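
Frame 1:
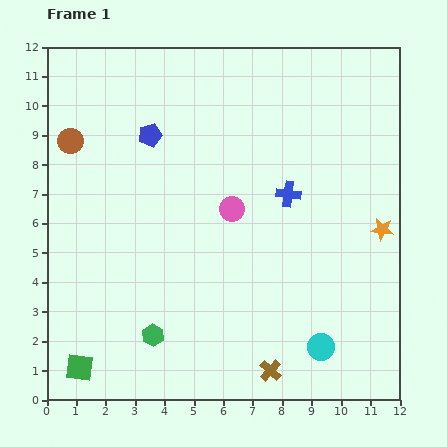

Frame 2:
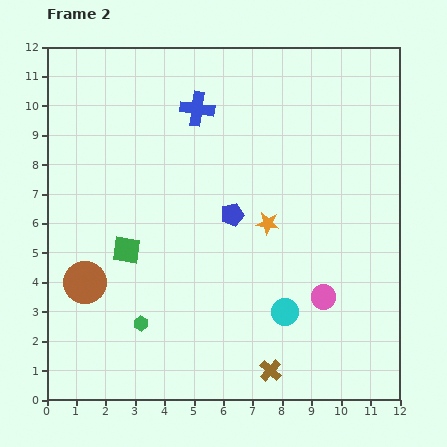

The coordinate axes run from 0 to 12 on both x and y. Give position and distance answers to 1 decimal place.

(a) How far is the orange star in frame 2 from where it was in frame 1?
3.9

The orange star moved from (11.4, 5.8) to (7.5, 6.0), a distance of √(3.9² + 0.2²) ≈ 3.9.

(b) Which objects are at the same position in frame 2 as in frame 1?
the brown cross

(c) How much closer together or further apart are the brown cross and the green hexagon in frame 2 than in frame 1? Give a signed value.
+0.5

Distance in frame 1: 4.2. Distance in frame 2: 4.7.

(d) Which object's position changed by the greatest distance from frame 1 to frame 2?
the brown circle

(moved 4.8; next 4.3)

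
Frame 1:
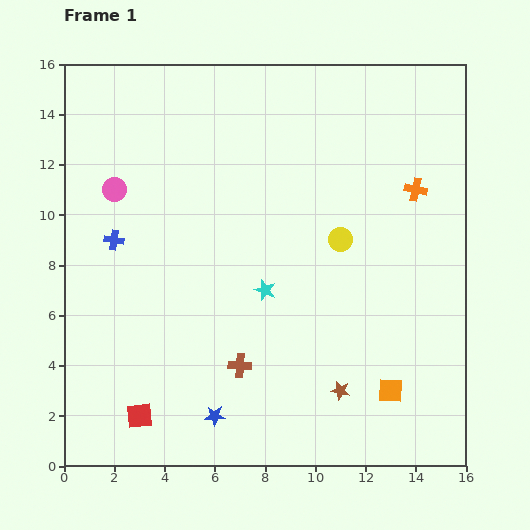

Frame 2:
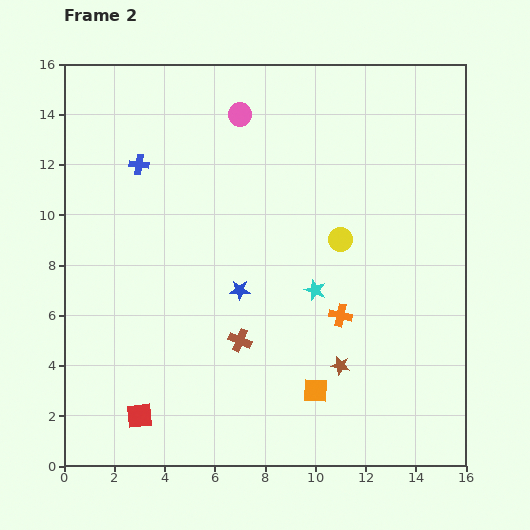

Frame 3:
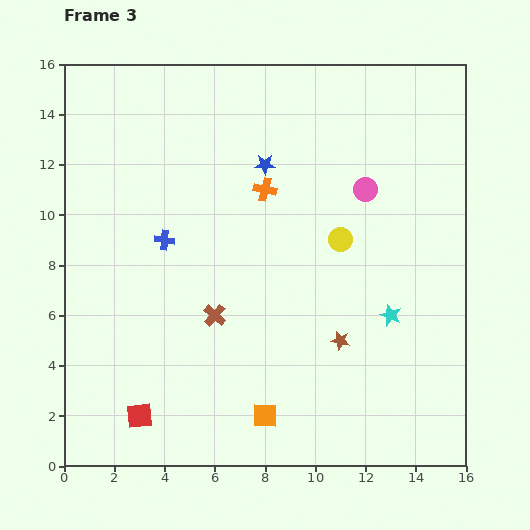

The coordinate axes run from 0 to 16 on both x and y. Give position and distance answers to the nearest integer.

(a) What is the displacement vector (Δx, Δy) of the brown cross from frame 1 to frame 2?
(0, 1)

The brown cross was at (7, 4) in frame 1 and (7, 5) in frame 2.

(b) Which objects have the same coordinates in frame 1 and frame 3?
the yellow circle, the red square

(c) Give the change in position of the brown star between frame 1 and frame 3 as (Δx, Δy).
(0, 2)

The brown star was at (11, 3) in frame 1 and (11, 5) in frame 3.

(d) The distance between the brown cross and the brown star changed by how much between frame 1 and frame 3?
+1

Distance in frame 1: 4. Distance in frame 3: 5.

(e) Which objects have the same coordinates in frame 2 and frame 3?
the yellow circle, the red square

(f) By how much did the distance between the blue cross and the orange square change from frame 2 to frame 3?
-3

Distance in frame 2: 11. Distance in frame 3: 8.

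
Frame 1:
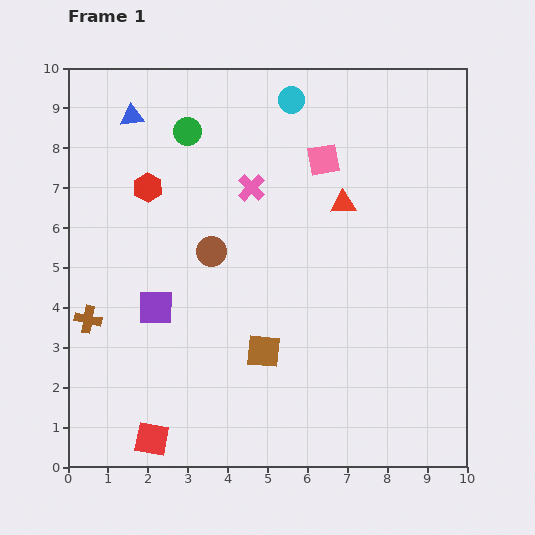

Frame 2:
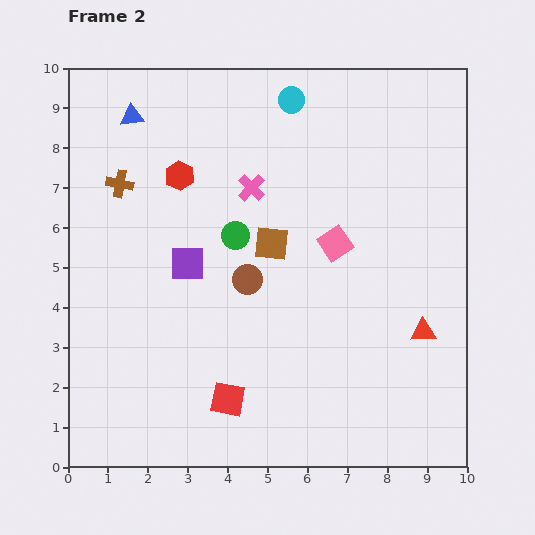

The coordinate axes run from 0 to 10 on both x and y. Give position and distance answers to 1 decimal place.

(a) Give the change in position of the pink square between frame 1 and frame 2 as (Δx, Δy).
(0.3, -2.1)

The pink square was at (6.4, 7.7) in frame 1 and (6.7, 5.6) in frame 2.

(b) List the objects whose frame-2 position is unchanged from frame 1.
the pink cross, the cyan circle, the blue triangle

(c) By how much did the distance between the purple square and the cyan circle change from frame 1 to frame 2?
-1.3

Distance in frame 1: 6.2. Distance in frame 2: 4.9.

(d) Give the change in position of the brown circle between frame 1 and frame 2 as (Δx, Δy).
(0.9, -0.7)

The brown circle was at (3.6, 5.4) in frame 1 and (4.5, 4.7) in frame 2.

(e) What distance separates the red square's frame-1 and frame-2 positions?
2.1

The red square moved from (2.1, 0.7) to (4.0, 1.7), a distance of √(1.9² + 1.0²) ≈ 2.1.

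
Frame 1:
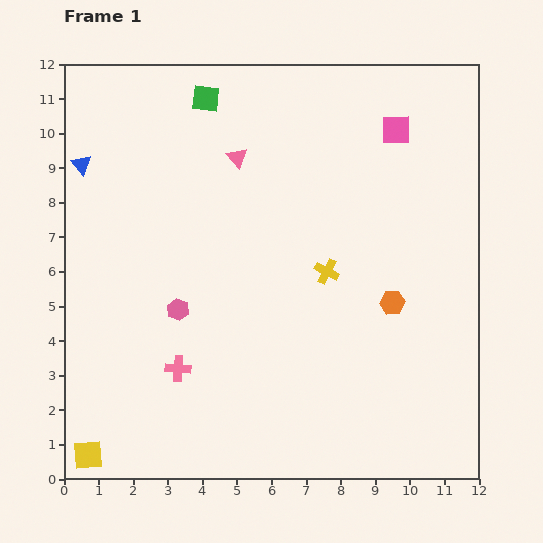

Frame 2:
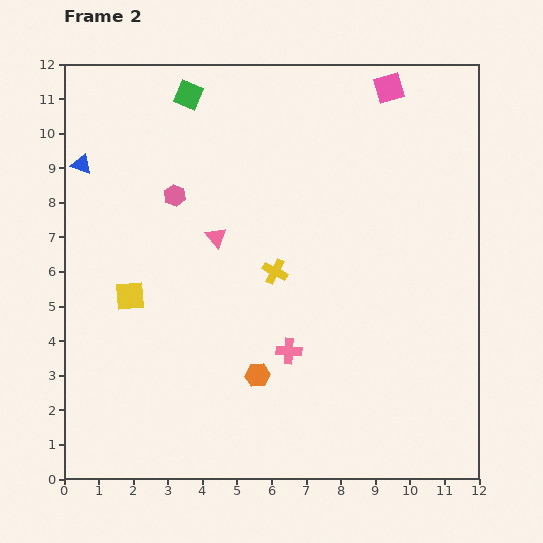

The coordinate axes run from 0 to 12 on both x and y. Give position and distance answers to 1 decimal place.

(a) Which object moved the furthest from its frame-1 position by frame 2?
the yellow square

(moved 4.8; next 4.4)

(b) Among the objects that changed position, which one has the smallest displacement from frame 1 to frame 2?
the green square

(moved 0.5)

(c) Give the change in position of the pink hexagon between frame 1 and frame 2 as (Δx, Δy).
(-0.1, 3.3)

The pink hexagon was at (3.3, 4.9) in frame 1 and (3.2, 8.2) in frame 2.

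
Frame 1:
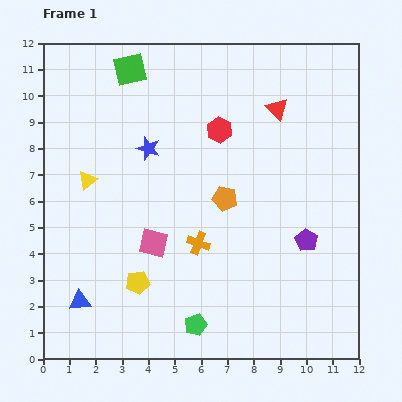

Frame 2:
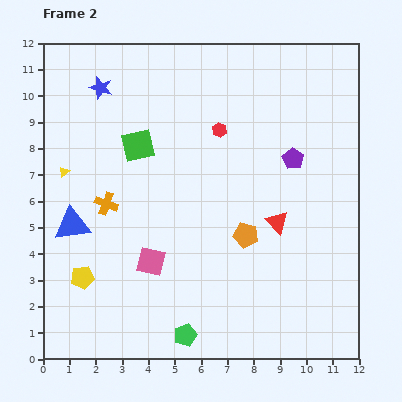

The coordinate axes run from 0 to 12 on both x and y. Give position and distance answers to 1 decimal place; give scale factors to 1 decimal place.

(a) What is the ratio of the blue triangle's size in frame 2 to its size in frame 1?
1.6×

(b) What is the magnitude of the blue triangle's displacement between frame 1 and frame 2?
2.9

The blue triangle moved from (1.4, 2.2) to (1.1, 5.1), a distance of √(0.3² + 2.9²) ≈ 2.9.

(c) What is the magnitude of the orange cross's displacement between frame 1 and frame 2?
3.8

The orange cross moved from (5.9, 4.4) to (2.4, 5.9), a distance of √(3.5² + 1.5²) ≈ 3.8.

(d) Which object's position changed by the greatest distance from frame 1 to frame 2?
the red triangle

(moved 4.3; next 3.8)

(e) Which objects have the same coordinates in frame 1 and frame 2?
the red hexagon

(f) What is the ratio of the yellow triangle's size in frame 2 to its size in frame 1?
0.6×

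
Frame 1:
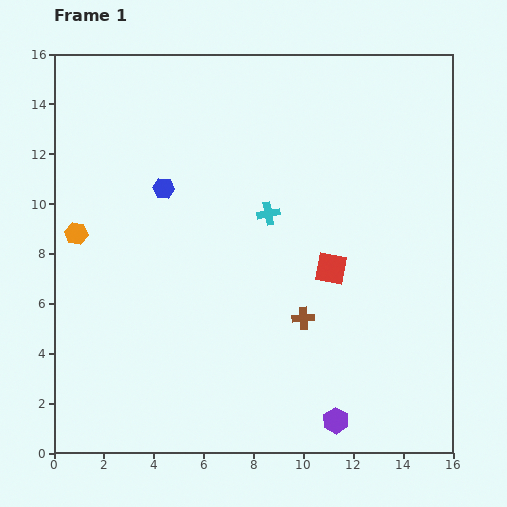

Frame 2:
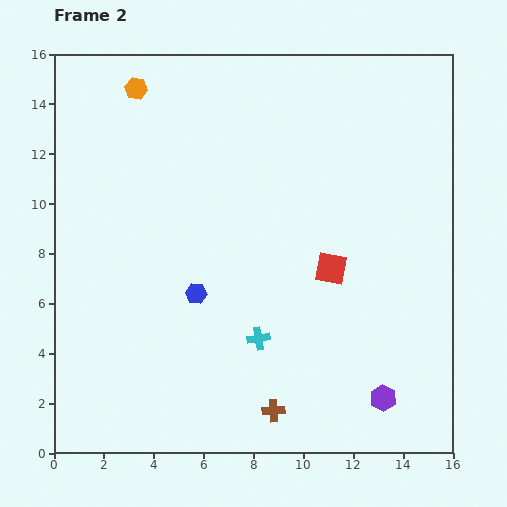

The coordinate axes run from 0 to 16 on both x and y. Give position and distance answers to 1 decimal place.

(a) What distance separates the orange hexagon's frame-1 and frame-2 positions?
6.3

The orange hexagon moved from (0.9, 8.8) to (3.3, 14.6), a distance of √(2.4² + 5.8²) ≈ 6.3.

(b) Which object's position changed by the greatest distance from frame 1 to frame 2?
the orange hexagon

(moved 6.3; next 5.0)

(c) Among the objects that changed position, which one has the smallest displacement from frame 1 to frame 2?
the purple hexagon

(moved 2.1)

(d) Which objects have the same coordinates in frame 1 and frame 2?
the red square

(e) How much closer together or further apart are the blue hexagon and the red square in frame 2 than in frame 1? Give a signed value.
-1.9

Distance in frame 1: 7.4. Distance in frame 2: 5.5.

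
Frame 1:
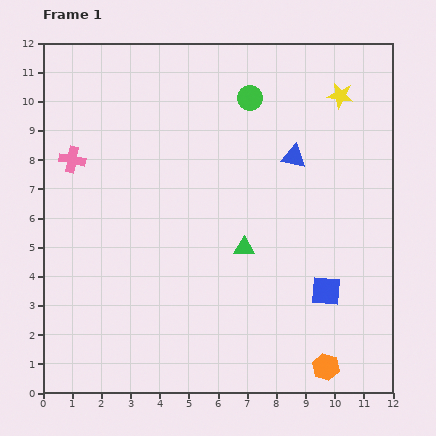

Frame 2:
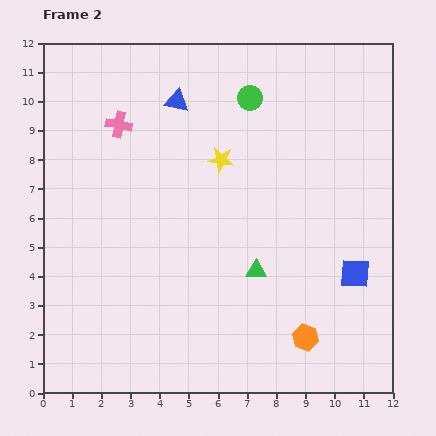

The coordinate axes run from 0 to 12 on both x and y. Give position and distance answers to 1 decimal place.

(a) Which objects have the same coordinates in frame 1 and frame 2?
the green circle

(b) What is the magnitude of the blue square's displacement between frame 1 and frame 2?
1.2

The blue square moved from (9.7, 3.5) to (10.7, 4.1), a distance of √(1.0² + 0.6²) ≈ 1.2.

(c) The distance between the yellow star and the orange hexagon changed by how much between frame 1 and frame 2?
-2.5

Distance in frame 1: 9.3. Distance in frame 2: 6.8.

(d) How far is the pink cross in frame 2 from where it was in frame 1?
2.0

The pink cross moved from (1.0, 8.0) to (2.6, 9.2), a distance of √(1.6² + 1.2²) ≈ 2.0.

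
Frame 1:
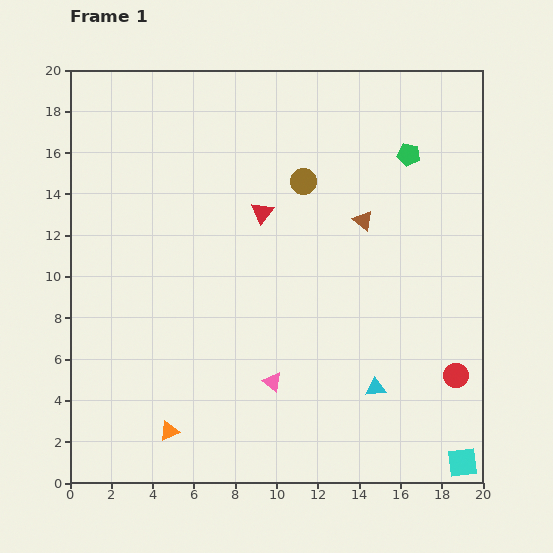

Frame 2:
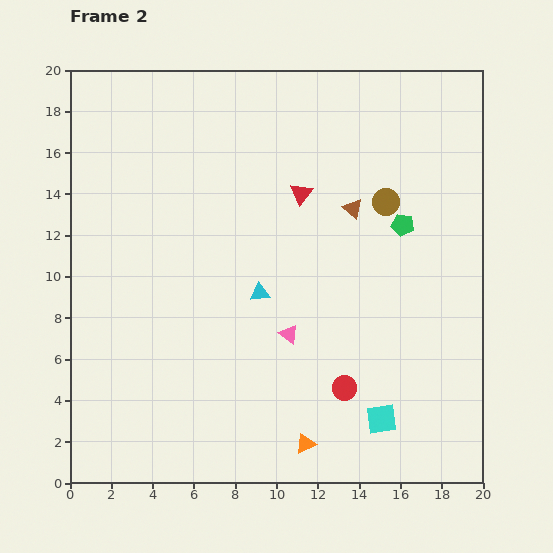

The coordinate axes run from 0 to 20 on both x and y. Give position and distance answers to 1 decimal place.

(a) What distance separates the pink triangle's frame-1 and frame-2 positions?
2.4

The pink triangle moved from (9.8, 4.9) to (10.6, 7.2), a distance of √(0.8² + 2.3²) ≈ 2.4.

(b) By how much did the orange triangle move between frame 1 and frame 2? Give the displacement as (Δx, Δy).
(6.6, -0.6)

The orange triangle was at (4.8, 2.5) in frame 1 and (11.4, 1.9) in frame 2.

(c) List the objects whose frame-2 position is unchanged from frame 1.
none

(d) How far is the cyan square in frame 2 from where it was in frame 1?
4.4

The cyan square moved from (19.0, 1.0) to (15.1, 3.1), a distance of √(3.9² + 2.1²) ≈ 4.4.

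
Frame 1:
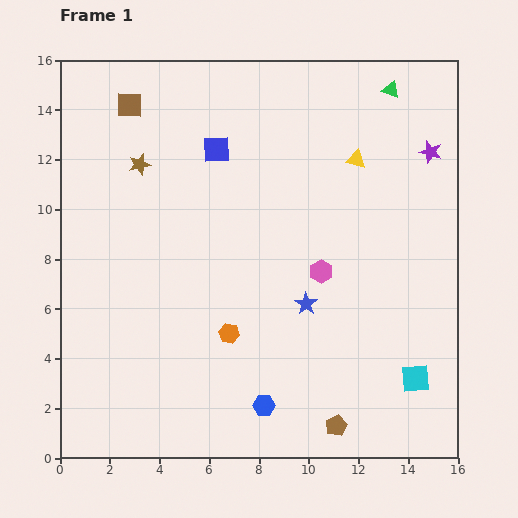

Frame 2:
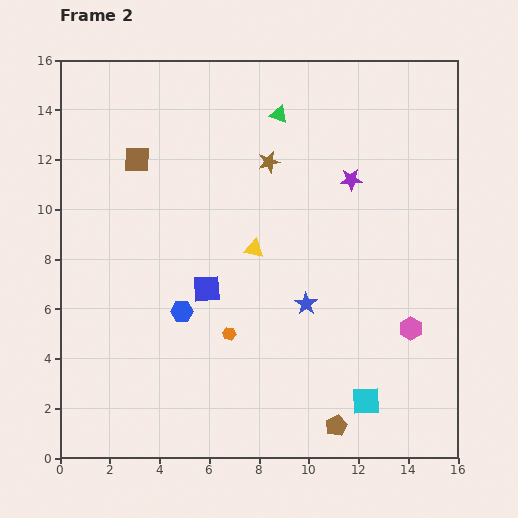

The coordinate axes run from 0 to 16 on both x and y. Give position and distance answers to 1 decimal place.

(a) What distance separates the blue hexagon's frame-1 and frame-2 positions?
5.0

The blue hexagon moved from (8.2, 2.1) to (4.9, 5.9), a distance of √(3.3² + 3.8²) ≈ 5.0.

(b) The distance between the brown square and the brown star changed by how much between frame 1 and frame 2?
+2.9

Distance in frame 1: 2.4. Distance in frame 2: 5.3.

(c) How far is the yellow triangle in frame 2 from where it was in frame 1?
5.5

The yellow triangle moved from (11.9, 12.0) to (7.8, 8.4), a distance of √(4.1² + 3.6²) ≈ 5.5.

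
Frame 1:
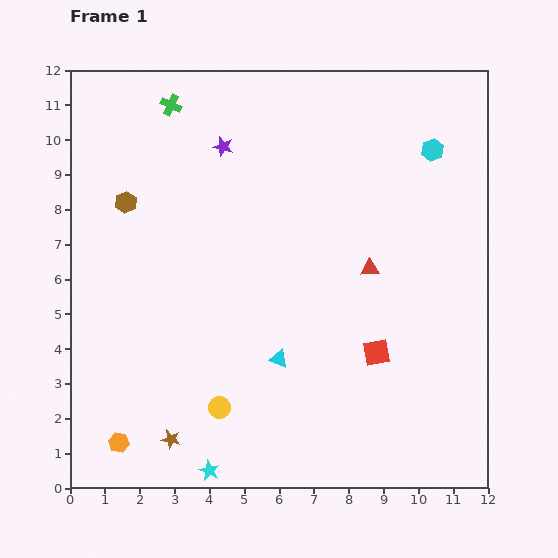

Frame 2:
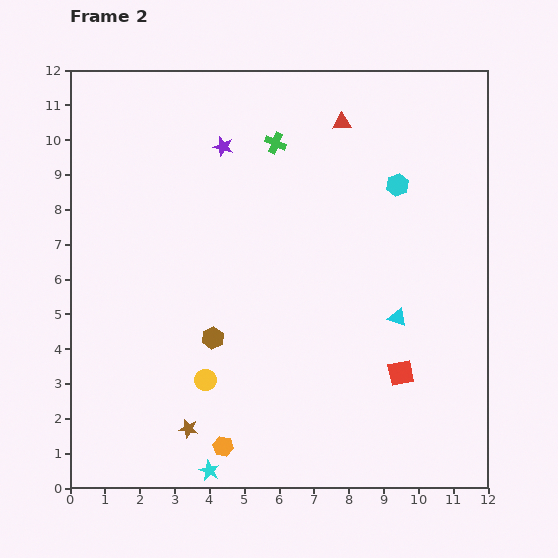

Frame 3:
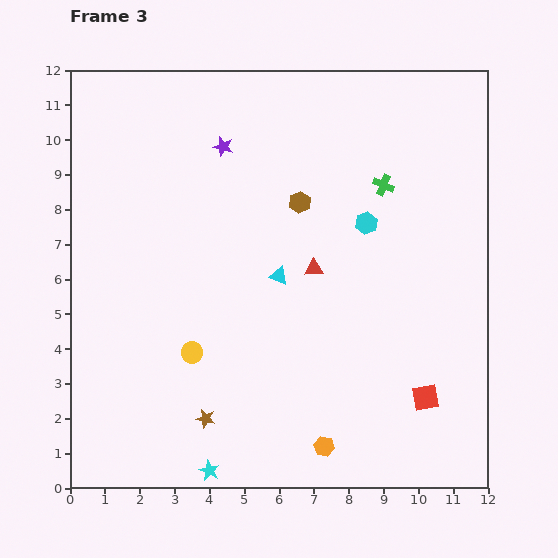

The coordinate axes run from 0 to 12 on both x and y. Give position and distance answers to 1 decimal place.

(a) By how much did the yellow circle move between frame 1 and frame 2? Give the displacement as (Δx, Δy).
(-0.4, 0.8)

The yellow circle was at (4.3, 2.3) in frame 1 and (3.9, 3.1) in frame 2.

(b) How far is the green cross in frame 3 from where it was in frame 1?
6.5

The green cross moved from (2.9, 11.0) to (9.0, 8.7), a distance of √(6.1² + 2.3²) ≈ 6.5.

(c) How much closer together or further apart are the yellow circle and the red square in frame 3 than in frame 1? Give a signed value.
+2.0

Distance in frame 1: 4.8. Distance in frame 3: 6.8.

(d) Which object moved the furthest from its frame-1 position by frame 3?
the green cross

(moved 6.5; next 5.9)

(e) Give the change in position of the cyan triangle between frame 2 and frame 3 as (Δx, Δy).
(-3.4, 1.2)

The cyan triangle was at (9.4, 4.9) in frame 2 and (6.0, 6.1) in frame 3.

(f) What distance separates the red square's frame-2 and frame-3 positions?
1.0

The red square moved from (9.5, 3.3) to (10.2, 2.6), a distance of √(0.7² + 0.7²) ≈ 1.0.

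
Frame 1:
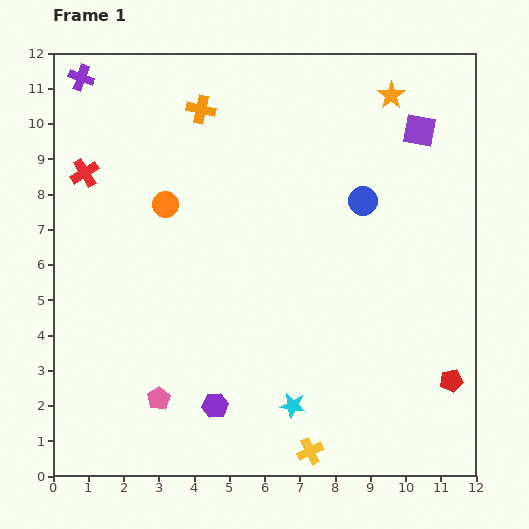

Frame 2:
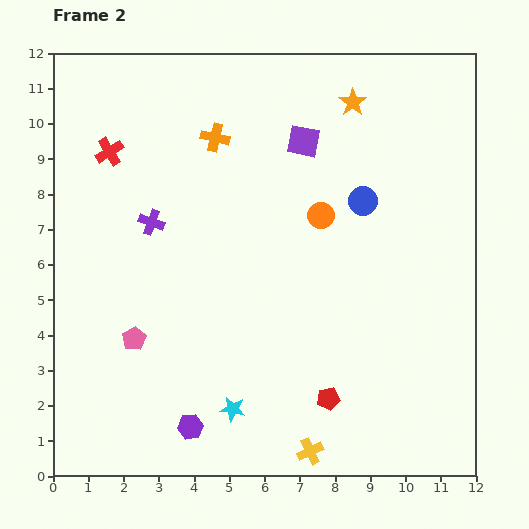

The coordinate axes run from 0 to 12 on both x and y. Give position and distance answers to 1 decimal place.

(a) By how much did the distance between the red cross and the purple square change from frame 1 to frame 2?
-4.1

Distance in frame 1: 9.6. Distance in frame 2: 5.5.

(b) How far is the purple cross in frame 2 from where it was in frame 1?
4.6

The purple cross moved from (0.8, 11.3) to (2.8, 7.2), a distance of √(2.0² + 4.1²) ≈ 4.6.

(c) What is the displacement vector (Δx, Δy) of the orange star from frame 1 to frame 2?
(-1.1, -0.2)

The orange star was at (9.6, 10.8) in frame 1 and (8.5, 10.6) in frame 2.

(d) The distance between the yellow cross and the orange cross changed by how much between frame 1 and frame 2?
-0.9

Distance in frame 1: 10.2. Distance in frame 2: 9.3.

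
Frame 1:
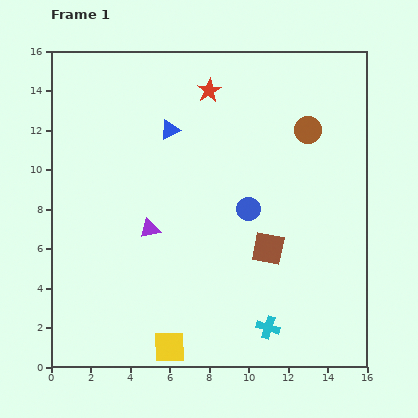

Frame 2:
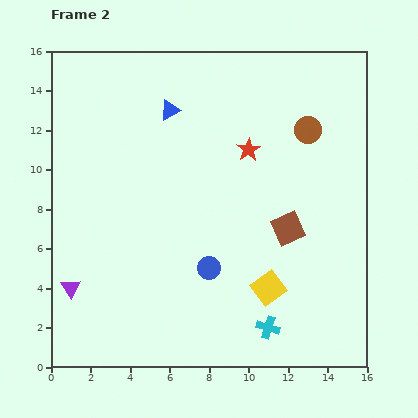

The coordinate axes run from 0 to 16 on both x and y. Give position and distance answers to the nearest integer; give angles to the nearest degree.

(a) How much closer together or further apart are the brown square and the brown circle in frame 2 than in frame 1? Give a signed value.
-1

Distance in frame 1: 6. Distance in frame 2: 5.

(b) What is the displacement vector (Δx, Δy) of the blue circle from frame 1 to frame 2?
(-2, -3)

The blue circle was at (10, 8) in frame 1 and (8, 5) in frame 2.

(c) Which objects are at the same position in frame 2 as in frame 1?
the cyan cross, the brown circle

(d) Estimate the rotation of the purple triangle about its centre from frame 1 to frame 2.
48° counter-clockwise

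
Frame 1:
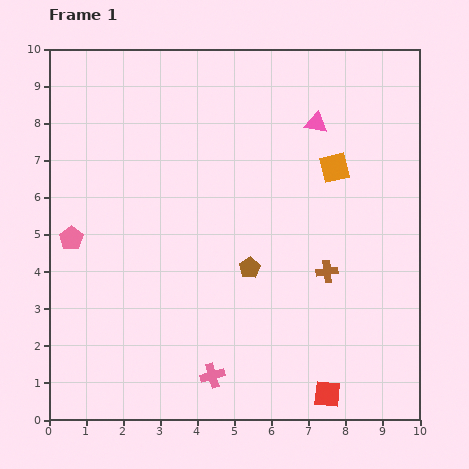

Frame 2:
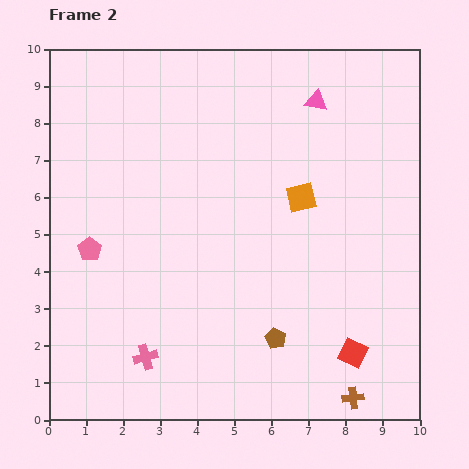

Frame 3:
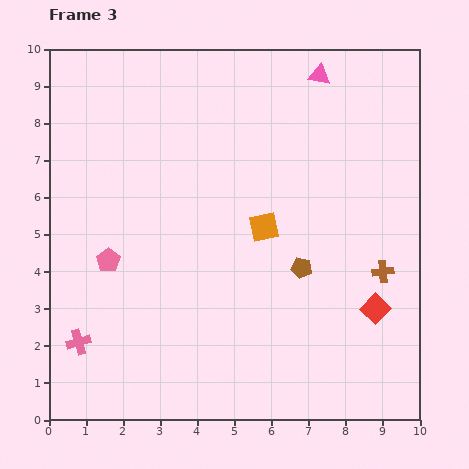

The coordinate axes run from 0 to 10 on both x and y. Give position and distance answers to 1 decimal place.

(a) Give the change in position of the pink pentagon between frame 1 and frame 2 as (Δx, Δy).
(0.5, -0.3)

The pink pentagon was at (0.6, 4.9) in frame 1 and (1.1, 4.6) in frame 2.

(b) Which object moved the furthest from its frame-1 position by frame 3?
the pink cross

(moved 3.7; next 2.6)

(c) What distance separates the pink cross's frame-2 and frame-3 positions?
1.8

The pink cross moved from (2.6, 1.7) to (0.8, 2.1), a distance of √(1.8² + 0.4²) ≈ 1.8.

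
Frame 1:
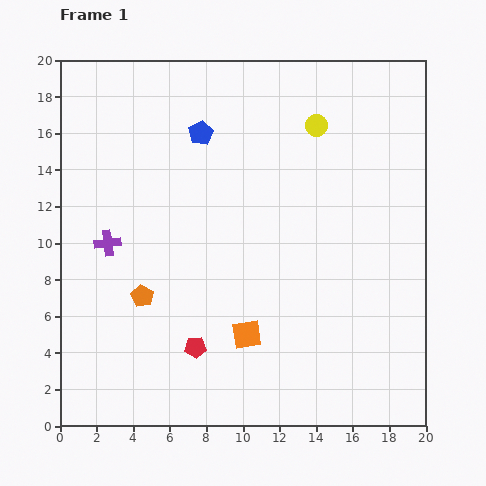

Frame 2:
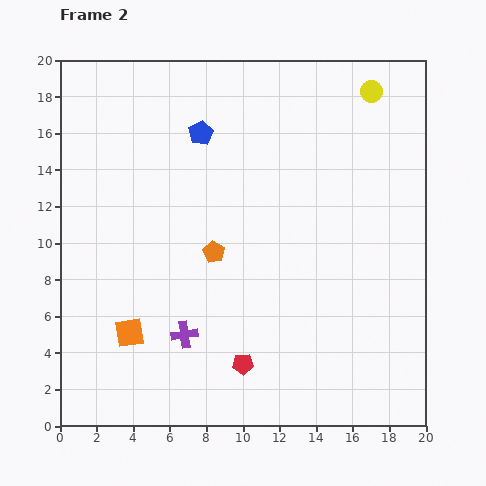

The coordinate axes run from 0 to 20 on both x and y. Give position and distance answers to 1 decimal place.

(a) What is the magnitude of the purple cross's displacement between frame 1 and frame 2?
6.5

The purple cross moved from (2.6, 10.0) to (6.8, 5.0), a distance of √(4.2² + 5.0²) ≈ 6.5.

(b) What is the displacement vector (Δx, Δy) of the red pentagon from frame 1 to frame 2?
(2.6, -0.9)

The red pentagon was at (7.4, 4.3) in frame 1 and (10.0, 3.4) in frame 2.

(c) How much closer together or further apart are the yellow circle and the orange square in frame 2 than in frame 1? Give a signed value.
+6.7

Distance in frame 1: 12.0. Distance in frame 2: 18.7.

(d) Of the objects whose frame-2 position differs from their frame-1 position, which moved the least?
the red pentagon

(moved 2.8)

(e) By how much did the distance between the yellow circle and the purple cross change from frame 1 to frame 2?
+3.7

Distance in frame 1: 13.1. Distance in frame 2: 16.8.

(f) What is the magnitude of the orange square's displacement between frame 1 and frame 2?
6.4

The orange square moved from (10.2, 5.0) to (3.8, 5.1), a distance of √(6.4² + 0.1²) ≈ 6.4.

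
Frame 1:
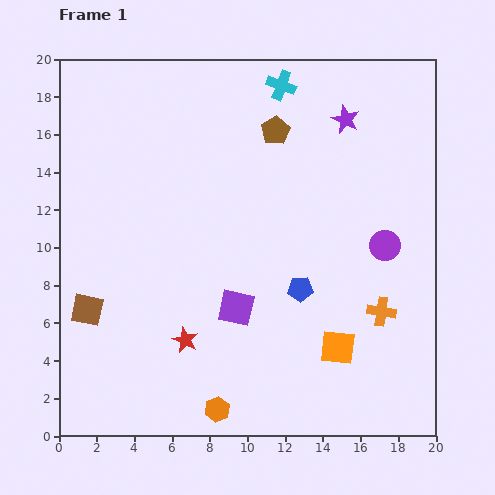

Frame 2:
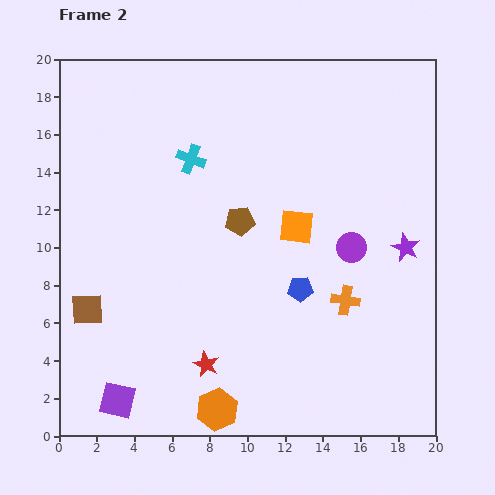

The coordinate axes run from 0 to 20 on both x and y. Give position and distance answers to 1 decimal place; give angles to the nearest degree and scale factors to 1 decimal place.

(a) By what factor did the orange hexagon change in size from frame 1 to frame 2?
1.6×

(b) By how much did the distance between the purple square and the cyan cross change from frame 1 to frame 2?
+1.4

Distance in frame 1: 12.0. Distance in frame 2: 13.4.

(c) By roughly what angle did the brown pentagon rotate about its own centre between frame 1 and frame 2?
25° clockwise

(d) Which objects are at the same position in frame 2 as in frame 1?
the brown square, the orange hexagon, the blue pentagon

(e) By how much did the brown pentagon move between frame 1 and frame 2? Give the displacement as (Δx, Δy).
(-1.9, -4.8)

The brown pentagon was at (11.5, 16.2) in frame 1 and (9.6, 11.4) in frame 2.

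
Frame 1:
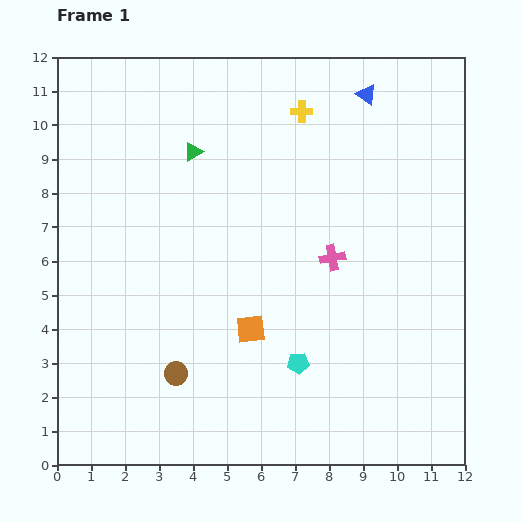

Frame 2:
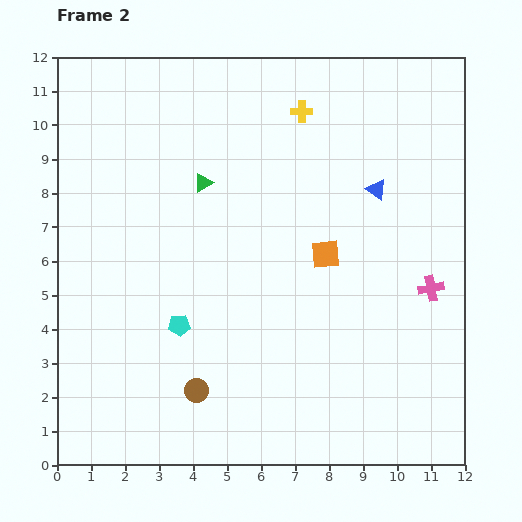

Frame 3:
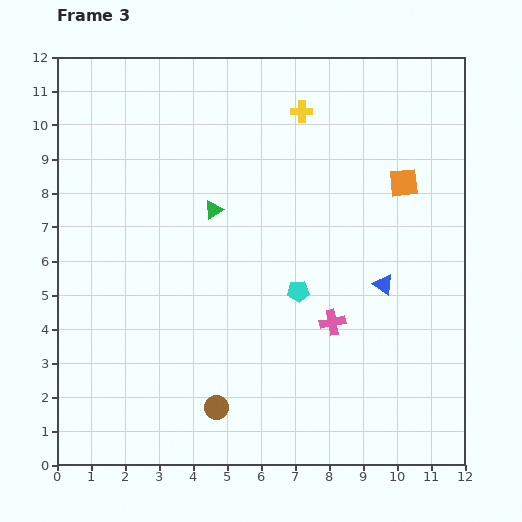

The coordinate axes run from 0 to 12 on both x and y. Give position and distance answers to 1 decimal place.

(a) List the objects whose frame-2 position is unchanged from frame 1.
the yellow cross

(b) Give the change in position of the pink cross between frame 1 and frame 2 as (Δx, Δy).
(2.9, -0.9)

The pink cross was at (8.1, 6.1) in frame 1 and (11.0, 5.2) in frame 2.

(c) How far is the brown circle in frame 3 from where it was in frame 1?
1.6

The brown circle moved from (3.5, 2.7) to (4.7, 1.7), a distance of √(1.2² + 1.0²) ≈ 1.6.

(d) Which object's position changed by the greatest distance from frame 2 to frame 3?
the cyan pentagon

(moved 3.6; next 3.1)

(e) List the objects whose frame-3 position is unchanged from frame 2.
the yellow cross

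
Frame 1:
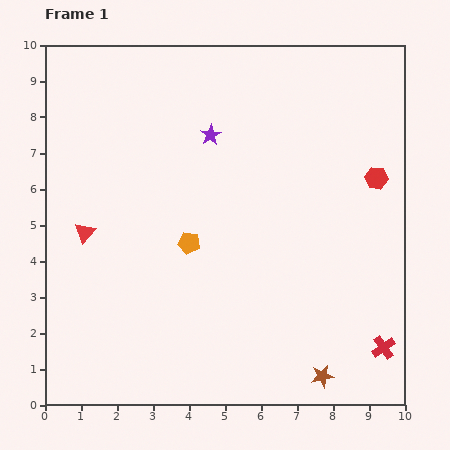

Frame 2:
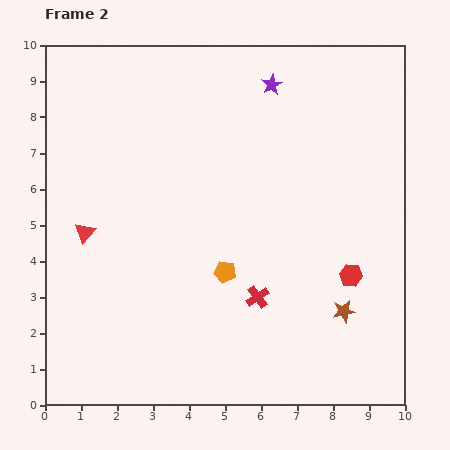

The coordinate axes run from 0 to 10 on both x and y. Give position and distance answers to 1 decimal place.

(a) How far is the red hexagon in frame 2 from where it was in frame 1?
2.8

The red hexagon moved from (9.2, 6.3) to (8.5, 3.6), a distance of √(0.7² + 2.7²) ≈ 2.8.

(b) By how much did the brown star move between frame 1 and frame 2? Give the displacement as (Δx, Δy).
(0.6, 1.8)

The brown star was at (7.7, 0.8) in frame 1 and (8.3, 2.6) in frame 2.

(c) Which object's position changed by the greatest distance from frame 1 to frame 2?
the red cross

(moved 3.8; next 2.8)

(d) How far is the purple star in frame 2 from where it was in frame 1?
2.2

The purple star moved from (4.6, 7.5) to (6.3, 8.9), a distance of √(1.7² + 1.4²) ≈ 2.2.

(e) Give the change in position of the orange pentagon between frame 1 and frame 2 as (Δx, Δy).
(1.0, -0.8)

The orange pentagon was at (4.0, 4.5) in frame 1 and (5.0, 3.7) in frame 2.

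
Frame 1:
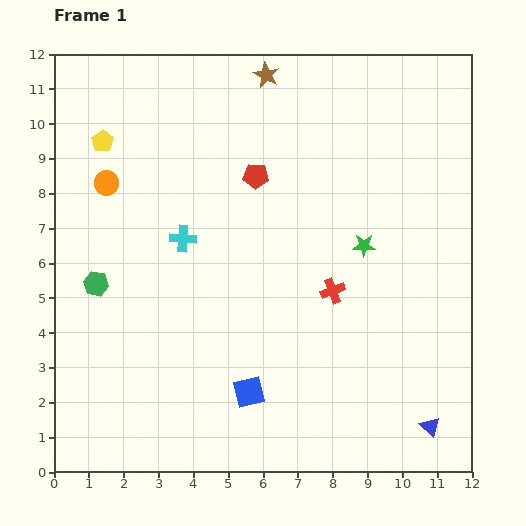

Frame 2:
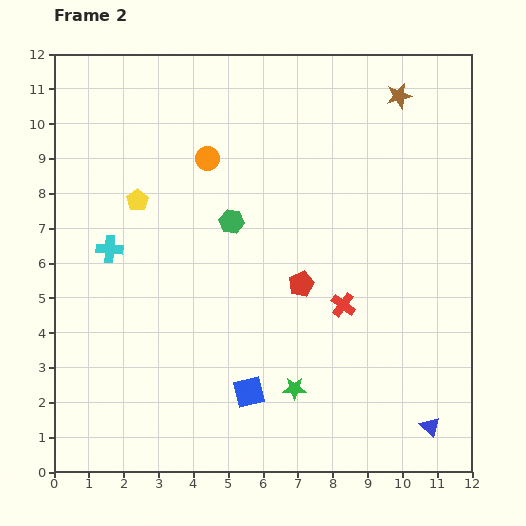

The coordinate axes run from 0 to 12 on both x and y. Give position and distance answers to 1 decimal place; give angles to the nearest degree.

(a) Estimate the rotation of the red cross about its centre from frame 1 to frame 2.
34° counter-clockwise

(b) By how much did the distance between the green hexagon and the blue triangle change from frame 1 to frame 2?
-2.2

Distance in frame 1: 10.4. Distance in frame 2: 8.2.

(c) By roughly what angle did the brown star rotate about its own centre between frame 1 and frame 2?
31° clockwise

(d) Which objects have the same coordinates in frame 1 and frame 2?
the blue triangle, the blue square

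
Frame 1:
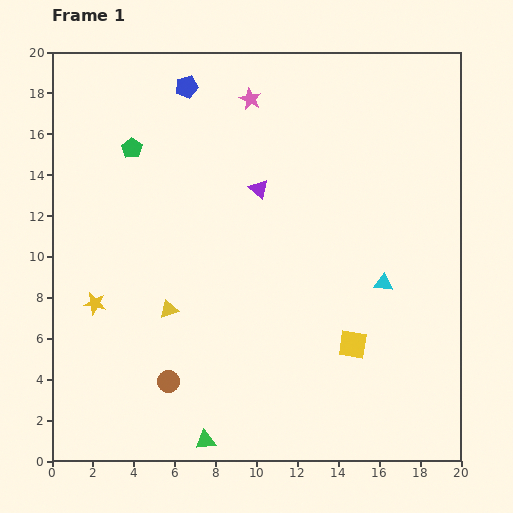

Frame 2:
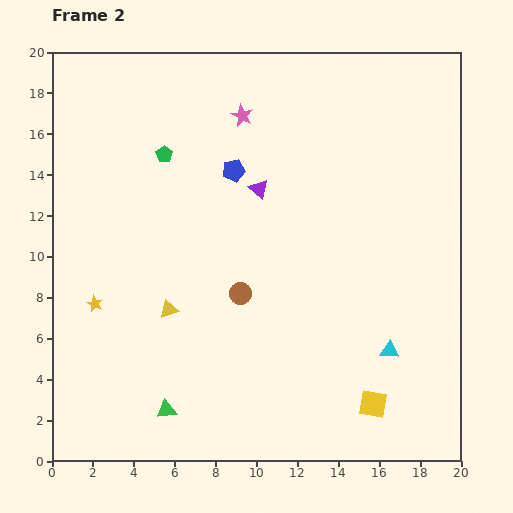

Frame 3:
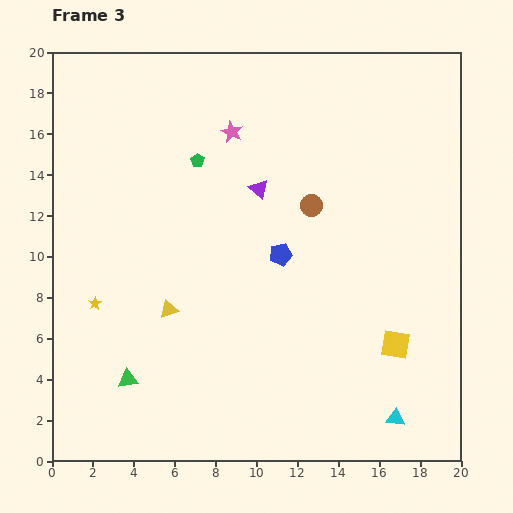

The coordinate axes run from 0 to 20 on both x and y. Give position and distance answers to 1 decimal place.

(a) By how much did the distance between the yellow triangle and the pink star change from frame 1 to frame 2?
-0.8

Distance in frame 1: 11.0. Distance in frame 2: 10.2.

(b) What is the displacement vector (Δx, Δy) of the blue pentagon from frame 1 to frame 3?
(4.6, -8.2)

The blue pentagon was at (6.6, 18.3) in frame 1 and (11.2, 10.1) in frame 3.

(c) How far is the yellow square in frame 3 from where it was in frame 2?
3.1

The yellow square moved from (15.7, 2.8) to (16.8, 5.7), a distance of √(1.1² + 2.9²) ≈ 3.1.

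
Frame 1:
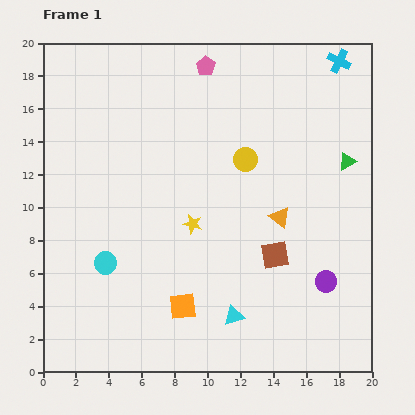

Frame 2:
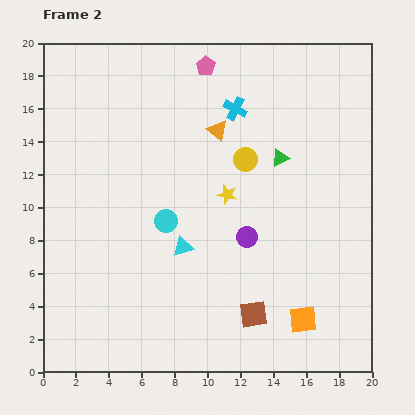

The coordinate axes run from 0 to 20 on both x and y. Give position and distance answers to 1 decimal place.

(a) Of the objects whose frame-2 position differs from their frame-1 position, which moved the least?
the yellow star

(moved 2.8)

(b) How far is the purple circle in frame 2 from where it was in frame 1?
5.5

The purple circle moved from (17.2, 5.5) to (12.4, 8.2), a distance of √(4.8² + 2.7²) ≈ 5.5.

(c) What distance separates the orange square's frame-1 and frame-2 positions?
7.3

The orange square moved from (8.5, 4.0) to (15.8, 3.2), a distance of √(7.3² + 0.8²) ≈ 7.3.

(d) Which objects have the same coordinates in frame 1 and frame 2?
the yellow circle, the pink pentagon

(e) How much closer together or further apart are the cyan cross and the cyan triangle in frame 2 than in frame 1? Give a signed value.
-7.8

Distance in frame 1: 16.8. Distance in frame 2: 9.0.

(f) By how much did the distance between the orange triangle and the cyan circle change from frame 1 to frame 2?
-4.7

Distance in frame 1: 11.0. Distance in frame 2: 6.3.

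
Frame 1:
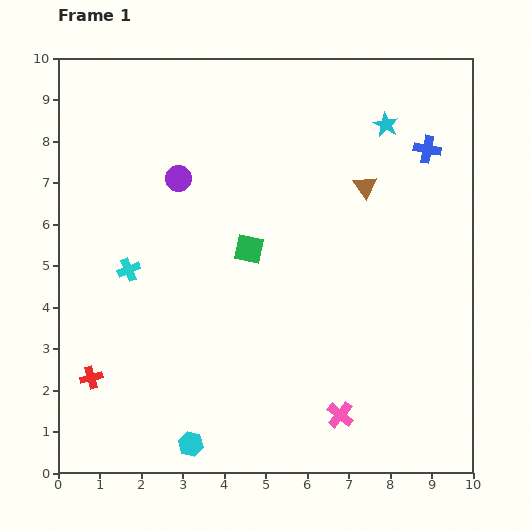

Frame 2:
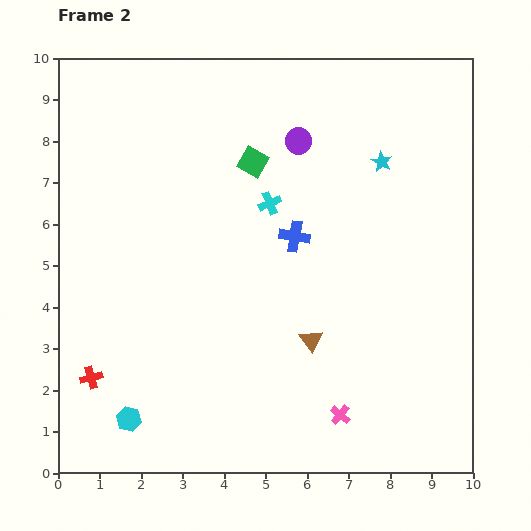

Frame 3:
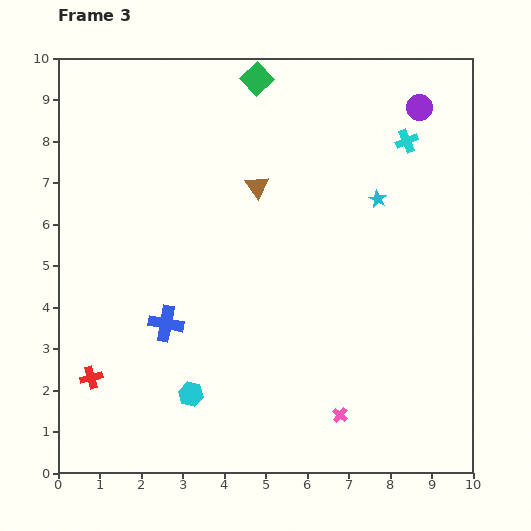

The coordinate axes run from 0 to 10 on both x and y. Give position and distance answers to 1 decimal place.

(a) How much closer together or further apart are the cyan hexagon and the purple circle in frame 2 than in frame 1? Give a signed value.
+1.5

Distance in frame 1: 6.4. Distance in frame 2: 7.9.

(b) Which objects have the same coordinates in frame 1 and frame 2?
the pink cross, the red cross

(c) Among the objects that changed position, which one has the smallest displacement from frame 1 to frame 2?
the cyan star

(moved 0.9)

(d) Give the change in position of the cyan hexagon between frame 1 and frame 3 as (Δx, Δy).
(0.0, 1.2)

The cyan hexagon was at (3.2, 0.7) in frame 1 and (3.2, 1.9) in frame 3.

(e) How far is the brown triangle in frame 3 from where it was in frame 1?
2.6

The brown triangle moved from (7.4, 6.9) to (4.8, 6.9), a distance of √(2.6² + 0.0²) ≈ 2.6.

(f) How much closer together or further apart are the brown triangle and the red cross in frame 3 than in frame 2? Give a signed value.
+0.7

Distance in frame 2: 5.4. Distance in frame 3: 6.1.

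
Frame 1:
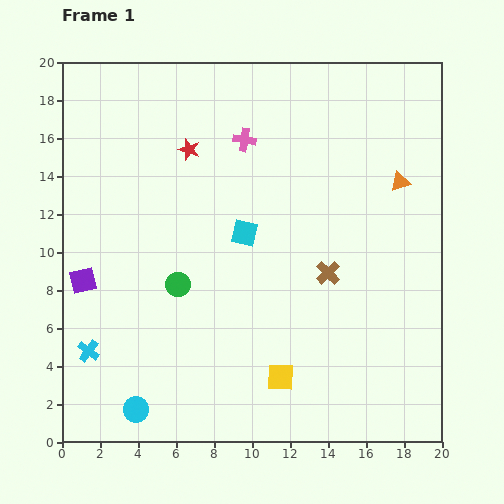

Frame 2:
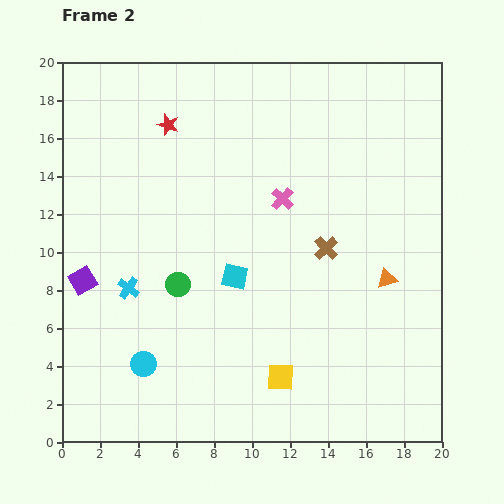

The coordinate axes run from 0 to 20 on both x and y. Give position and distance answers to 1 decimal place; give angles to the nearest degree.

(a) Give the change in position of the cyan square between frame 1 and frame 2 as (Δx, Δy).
(-0.5, -2.3)

The cyan square was at (9.6, 11.0) in frame 1 and (9.1, 8.7) in frame 2.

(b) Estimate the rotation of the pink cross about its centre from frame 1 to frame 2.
34° clockwise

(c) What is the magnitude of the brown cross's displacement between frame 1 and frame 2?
1.3

The brown cross moved from (14.0, 8.9) to (13.9, 10.2), a distance of √(0.1² + 1.3²) ≈ 1.3.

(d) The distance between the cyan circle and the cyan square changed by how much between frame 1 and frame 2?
-4.3

Distance in frame 1: 10.9. Distance in frame 2: 6.6.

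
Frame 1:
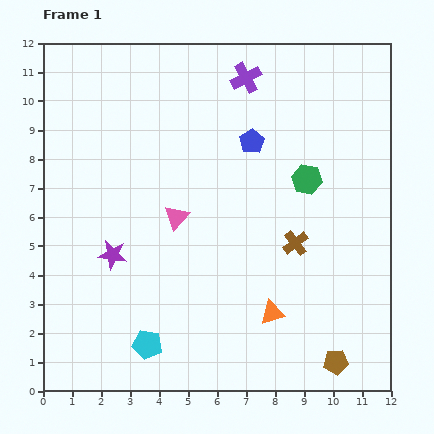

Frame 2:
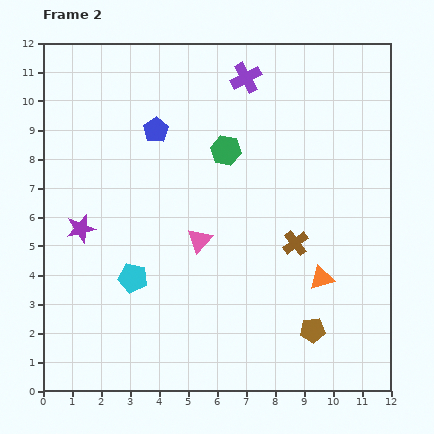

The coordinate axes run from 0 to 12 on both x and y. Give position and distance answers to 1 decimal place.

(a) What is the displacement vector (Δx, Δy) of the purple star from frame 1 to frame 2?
(-1.1, 0.9)

The purple star was at (2.4, 4.7) in frame 1 and (1.3, 5.6) in frame 2.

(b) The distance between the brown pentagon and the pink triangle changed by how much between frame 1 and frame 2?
-2.4

Distance in frame 1: 7.4. Distance in frame 2: 5.0.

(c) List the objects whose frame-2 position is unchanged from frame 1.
the purple cross, the brown cross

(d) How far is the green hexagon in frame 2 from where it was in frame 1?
3.0

The green hexagon moved from (9.1, 7.3) to (6.3, 8.3), a distance of √(2.8² + 1.0²) ≈ 3.0.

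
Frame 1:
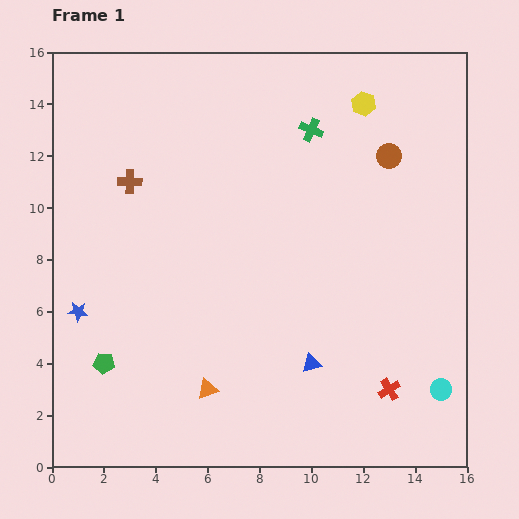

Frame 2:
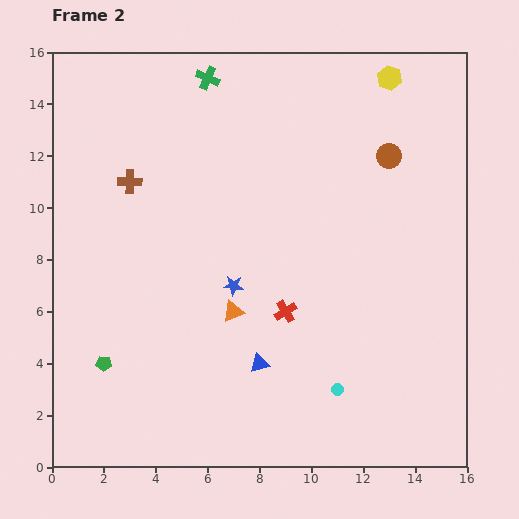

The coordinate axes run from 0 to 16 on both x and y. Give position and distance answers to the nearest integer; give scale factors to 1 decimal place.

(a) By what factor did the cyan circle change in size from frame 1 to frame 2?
0.6×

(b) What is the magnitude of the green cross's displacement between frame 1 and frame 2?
4

The green cross moved from (10, 13) to (6, 15), a distance of √(4² + 2²) ≈ 4.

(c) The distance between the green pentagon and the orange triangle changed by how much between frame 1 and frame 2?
+1

Distance in frame 1: 4. Distance in frame 2: 5.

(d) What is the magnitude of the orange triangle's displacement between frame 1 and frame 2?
3

The orange triangle moved from (6, 3) to (7, 6), a distance of √(1² + 3²) ≈ 3.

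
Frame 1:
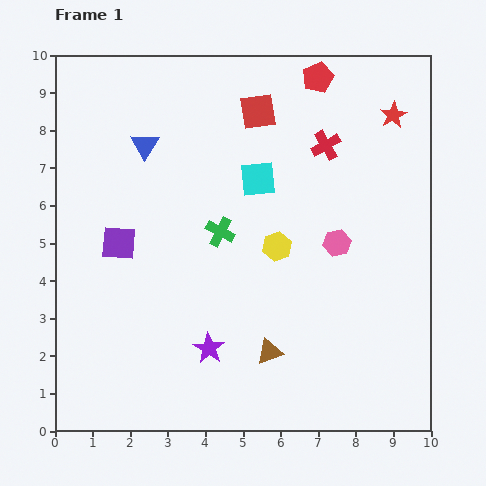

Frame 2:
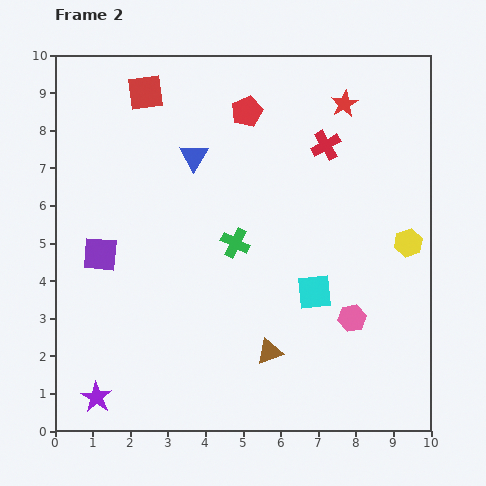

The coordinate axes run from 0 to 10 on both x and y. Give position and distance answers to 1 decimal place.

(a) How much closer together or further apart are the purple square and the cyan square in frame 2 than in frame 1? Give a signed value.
+1.7

Distance in frame 1: 4.1. Distance in frame 2: 5.8.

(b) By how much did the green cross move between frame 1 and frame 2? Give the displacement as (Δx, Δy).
(0.4, -0.3)

The green cross was at (4.4, 5.3) in frame 1 and (4.8, 5.0) in frame 2.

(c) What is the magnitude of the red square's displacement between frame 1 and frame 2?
3.0

The red square moved from (5.4, 8.5) to (2.4, 9.0), a distance of √(3.0² + 0.5²) ≈ 3.0.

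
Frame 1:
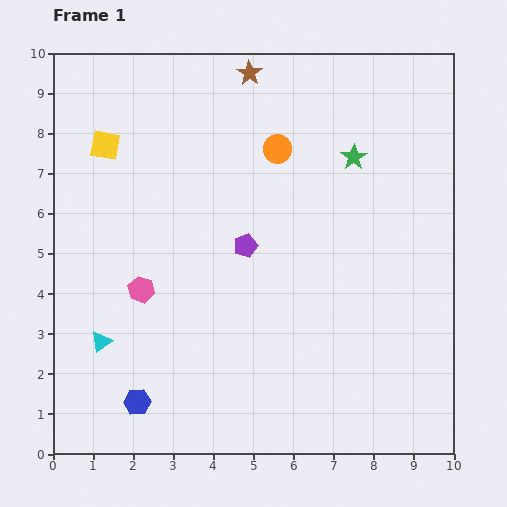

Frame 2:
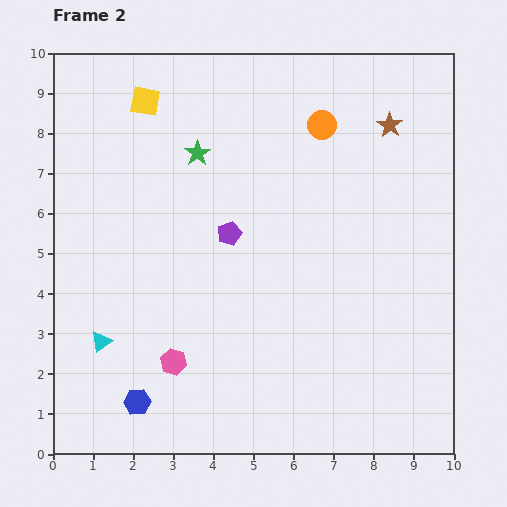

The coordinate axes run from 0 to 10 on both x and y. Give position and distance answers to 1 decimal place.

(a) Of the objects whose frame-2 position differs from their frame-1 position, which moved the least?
the purple pentagon

(moved 0.5)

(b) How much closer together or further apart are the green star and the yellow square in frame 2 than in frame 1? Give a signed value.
-4.4

Distance in frame 1: 6.2. Distance in frame 2: 1.8.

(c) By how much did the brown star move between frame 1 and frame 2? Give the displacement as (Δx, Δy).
(3.5, -1.3)

The brown star was at (4.9, 9.5) in frame 1 and (8.4, 8.2) in frame 2.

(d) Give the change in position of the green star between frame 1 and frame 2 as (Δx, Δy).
(-3.9, 0.1)

The green star was at (7.5, 7.4) in frame 1 and (3.6, 7.5) in frame 2.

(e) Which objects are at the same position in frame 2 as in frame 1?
the cyan triangle, the blue hexagon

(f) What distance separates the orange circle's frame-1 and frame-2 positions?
1.3

The orange circle moved from (5.6, 7.6) to (6.7, 8.2), a distance of √(1.1² + 0.6²) ≈ 1.3.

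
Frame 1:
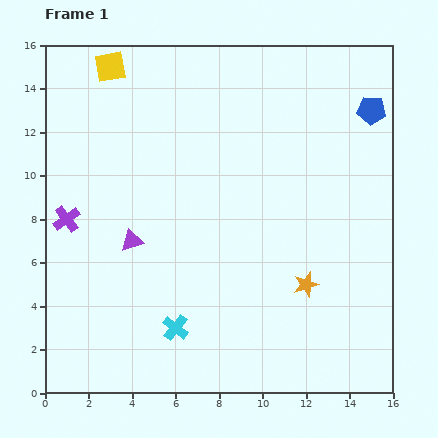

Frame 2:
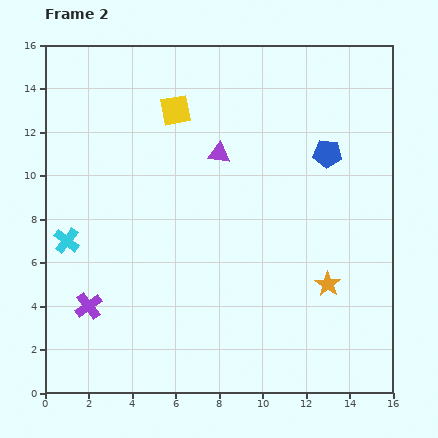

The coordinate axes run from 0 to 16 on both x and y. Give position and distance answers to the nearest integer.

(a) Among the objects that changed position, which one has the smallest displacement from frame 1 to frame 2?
the orange star

(moved 1)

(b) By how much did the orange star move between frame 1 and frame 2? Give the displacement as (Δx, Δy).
(1, 0)

The orange star was at (12, 5) in frame 1 and (13, 5) in frame 2.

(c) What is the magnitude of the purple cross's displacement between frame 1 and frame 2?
4

The purple cross moved from (1, 8) to (2, 4), a distance of √(1² + 4²) ≈ 4.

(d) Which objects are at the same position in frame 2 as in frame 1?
none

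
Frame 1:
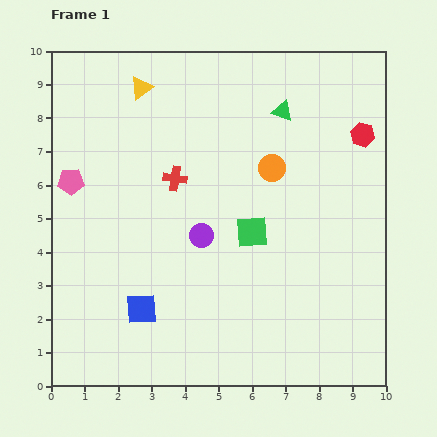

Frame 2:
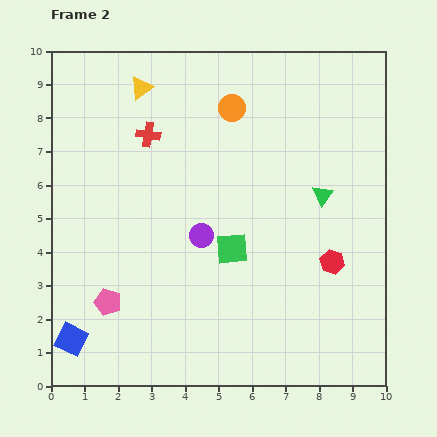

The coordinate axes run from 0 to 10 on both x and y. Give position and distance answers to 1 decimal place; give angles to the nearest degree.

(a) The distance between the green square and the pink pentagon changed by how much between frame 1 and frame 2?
-1.6

Distance in frame 1: 5.6. Distance in frame 2: 4.0.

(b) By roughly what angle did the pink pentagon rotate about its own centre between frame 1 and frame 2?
20° clockwise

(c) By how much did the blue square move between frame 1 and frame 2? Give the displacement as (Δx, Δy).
(-2.1, -0.9)

The blue square was at (2.7, 2.3) in frame 1 and (0.6, 1.4) in frame 2.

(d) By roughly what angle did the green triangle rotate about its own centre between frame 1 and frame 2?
48° clockwise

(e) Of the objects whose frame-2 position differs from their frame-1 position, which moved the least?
the green square

(moved 0.8)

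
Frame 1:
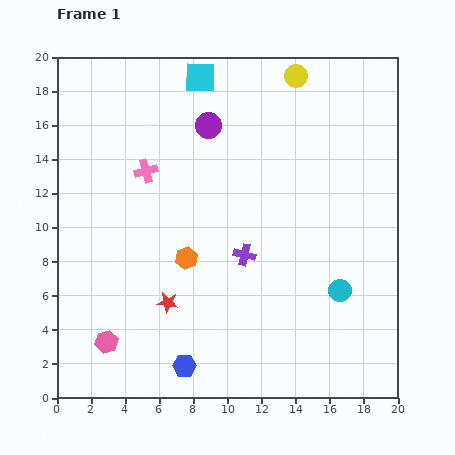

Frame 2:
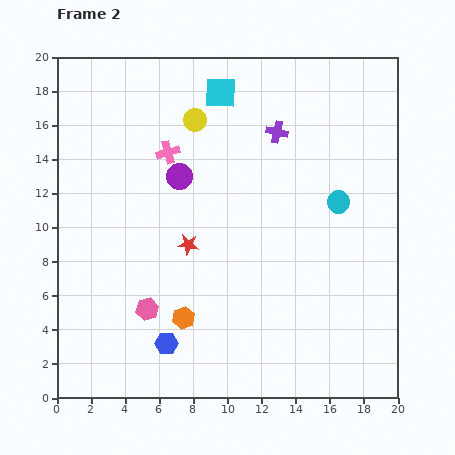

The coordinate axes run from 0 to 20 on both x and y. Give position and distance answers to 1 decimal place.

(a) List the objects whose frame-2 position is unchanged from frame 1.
none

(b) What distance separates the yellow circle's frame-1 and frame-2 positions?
6.4

The yellow circle moved from (14.0, 18.9) to (8.1, 16.3), a distance of √(5.9² + 2.6²) ≈ 6.4.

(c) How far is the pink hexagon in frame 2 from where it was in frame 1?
3.1

The pink hexagon moved from (2.9, 3.3) to (5.3, 5.2), a distance of √(2.4² + 1.9²) ≈ 3.1.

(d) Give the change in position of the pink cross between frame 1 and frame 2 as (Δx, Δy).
(1.3, 1.1)

The pink cross was at (5.2, 13.3) in frame 1 and (6.5, 14.4) in frame 2.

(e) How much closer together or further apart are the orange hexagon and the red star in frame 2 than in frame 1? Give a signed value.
+1.5

Distance in frame 1: 2.8. Distance in frame 2: 4.3.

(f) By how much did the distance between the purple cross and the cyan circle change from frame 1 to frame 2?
-0.5

Distance in frame 1: 6.0. Distance in frame 2: 5.5.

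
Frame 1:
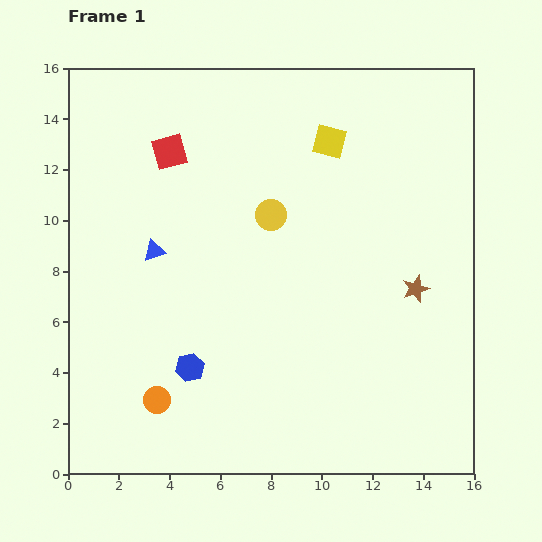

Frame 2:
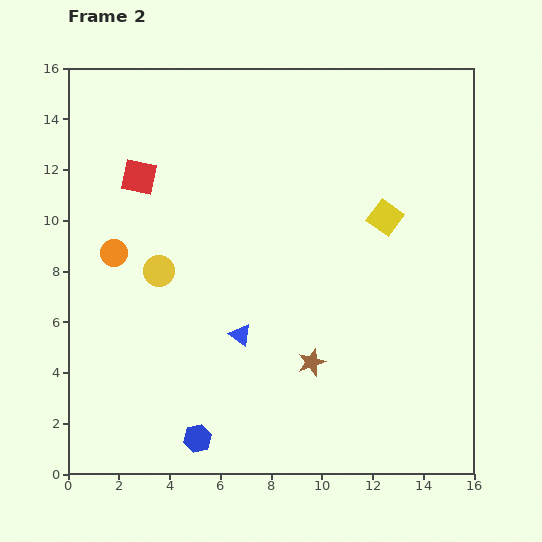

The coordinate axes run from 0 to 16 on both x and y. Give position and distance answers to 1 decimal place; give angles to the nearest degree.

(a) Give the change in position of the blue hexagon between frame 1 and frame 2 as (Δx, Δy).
(0.3, -2.8)

The blue hexagon was at (4.8, 4.2) in frame 1 and (5.1, 1.4) in frame 2.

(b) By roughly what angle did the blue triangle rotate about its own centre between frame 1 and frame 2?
53° clockwise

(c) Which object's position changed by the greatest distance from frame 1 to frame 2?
the orange circle

(moved 6.0; next 5.0)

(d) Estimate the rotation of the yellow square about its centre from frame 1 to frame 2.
22° clockwise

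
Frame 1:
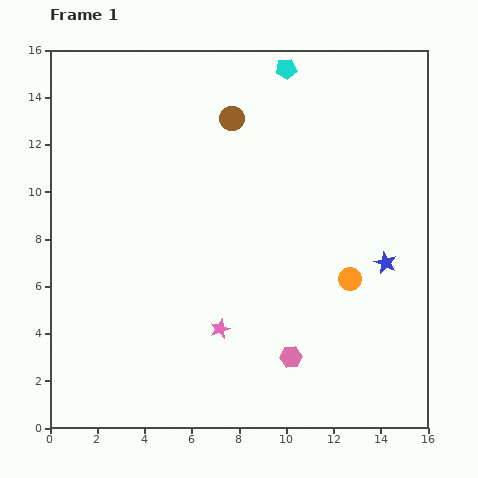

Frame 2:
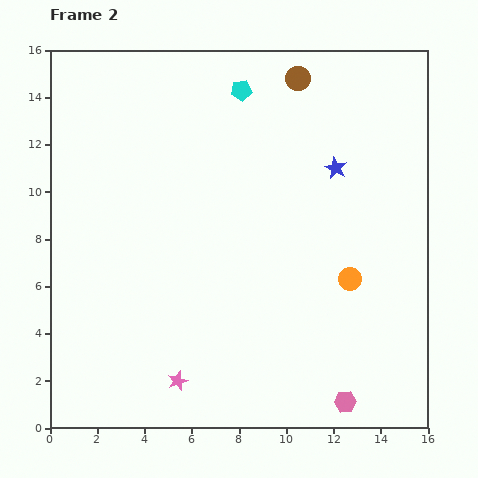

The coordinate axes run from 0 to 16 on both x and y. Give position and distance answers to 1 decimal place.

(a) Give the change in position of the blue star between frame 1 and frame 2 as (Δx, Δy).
(-2.1, 4.0)

The blue star was at (14.2, 7.0) in frame 1 and (12.1, 11.0) in frame 2.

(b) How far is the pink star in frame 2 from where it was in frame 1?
2.8

The pink star moved from (7.2, 4.2) to (5.4, 2.0), a distance of √(1.8² + 2.2²) ≈ 2.8.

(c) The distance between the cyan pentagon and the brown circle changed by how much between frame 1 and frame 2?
-0.6

Distance in frame 1: 3.1. Distance in frame 2: 2.5.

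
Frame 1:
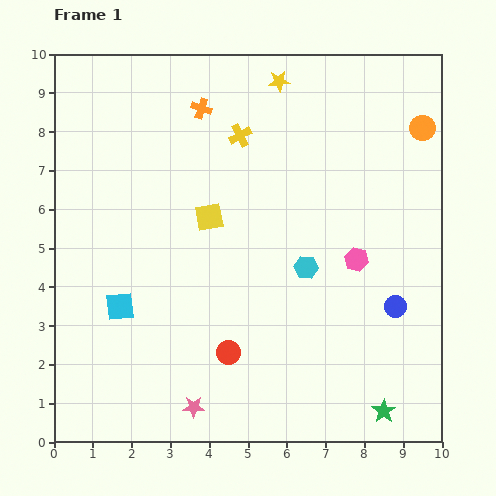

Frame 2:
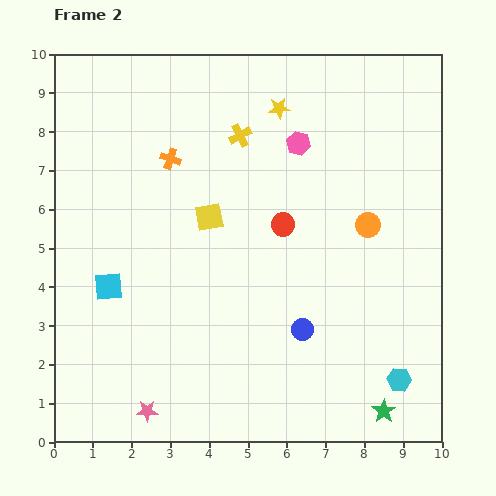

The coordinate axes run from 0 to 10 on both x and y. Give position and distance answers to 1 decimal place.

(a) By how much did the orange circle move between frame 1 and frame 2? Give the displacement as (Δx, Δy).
(-1.4, -2.5)

The orange circle was at (9.5, 8.1) in frame 1 and (8.1, 5.6) in frame 2.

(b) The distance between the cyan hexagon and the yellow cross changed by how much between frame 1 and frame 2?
+3.7

Distance in frame 1: 3.8. Distance in frame 2: 7.5.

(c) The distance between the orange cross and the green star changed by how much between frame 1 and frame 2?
-0.6

Distance in frame 1: 9.1. Distance in frame 2: 8.5.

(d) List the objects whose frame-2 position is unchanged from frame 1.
the yellow cross, the green star, the yellow square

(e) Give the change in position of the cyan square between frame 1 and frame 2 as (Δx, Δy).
(-0.3, 0.5)

The cyan square was at (1.7, 3.5) in frame 1 and (1.4, 4.0) in frame 2.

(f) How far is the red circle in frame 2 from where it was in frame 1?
3.6

The red circle moved from (4.5, 2.3) to (5.9, 5.6), a distance of √(1.4² + 3.3²) ≈ 3.6.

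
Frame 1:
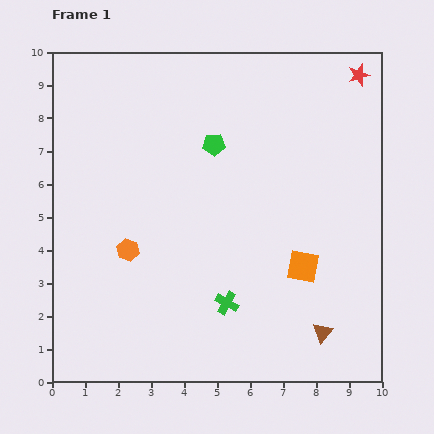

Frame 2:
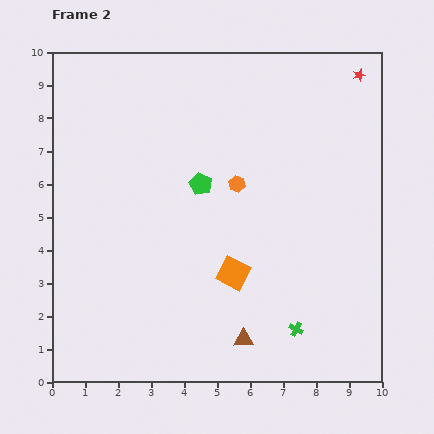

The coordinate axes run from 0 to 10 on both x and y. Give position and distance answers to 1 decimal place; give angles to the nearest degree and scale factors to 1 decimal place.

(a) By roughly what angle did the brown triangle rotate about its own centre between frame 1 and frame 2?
49° clockwise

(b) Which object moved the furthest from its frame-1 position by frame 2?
the orange hexagon

(moved 3.9; next 2.4)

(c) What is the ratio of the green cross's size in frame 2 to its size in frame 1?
0.6×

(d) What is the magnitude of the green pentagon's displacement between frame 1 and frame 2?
1.3

The green pentagon moved from (4.9, 7.2) to (4.5, 6.0), a distance of √(0.4² + 1.2²) ≈ 1.3.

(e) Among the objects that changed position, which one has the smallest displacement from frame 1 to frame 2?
the green pentagon

(moved 1.3)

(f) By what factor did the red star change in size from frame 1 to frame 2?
0.6×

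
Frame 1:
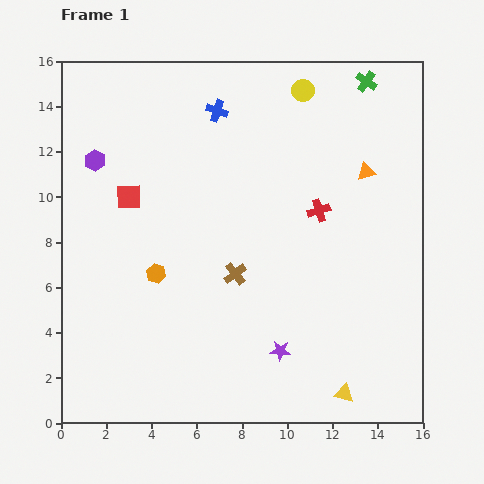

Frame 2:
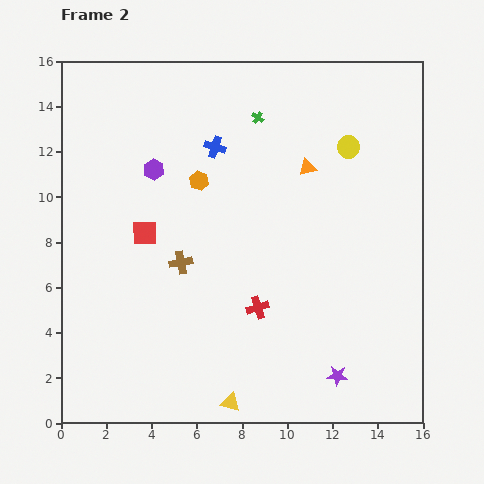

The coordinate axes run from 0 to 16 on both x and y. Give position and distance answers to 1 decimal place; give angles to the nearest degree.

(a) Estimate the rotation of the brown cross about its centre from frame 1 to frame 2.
27° clockwise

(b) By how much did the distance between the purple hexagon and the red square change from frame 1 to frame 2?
+0.6

Distance in frame 1: 2.2. Distance in frame 2: 2.8.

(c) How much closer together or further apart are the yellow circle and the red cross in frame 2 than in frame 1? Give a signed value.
+2.8

Distance in frame 1: 5.3. Distance in frame 2: 8.1.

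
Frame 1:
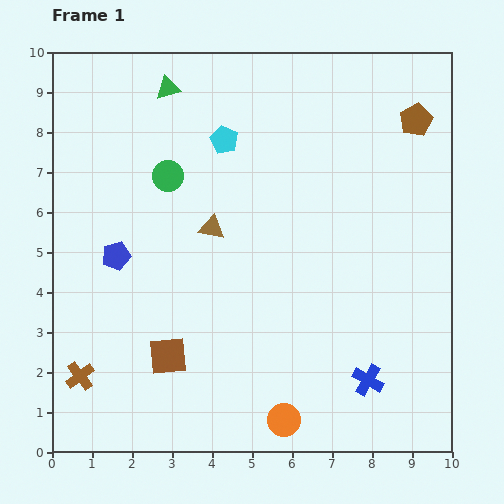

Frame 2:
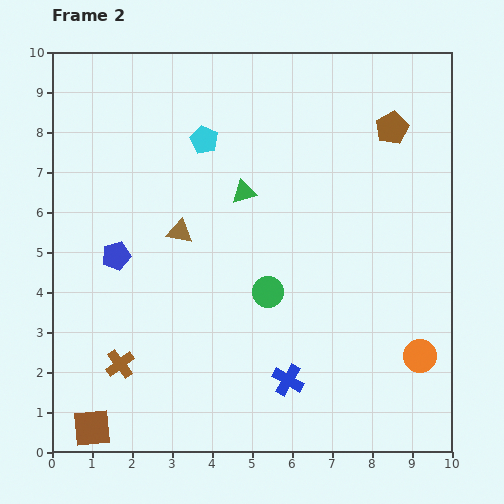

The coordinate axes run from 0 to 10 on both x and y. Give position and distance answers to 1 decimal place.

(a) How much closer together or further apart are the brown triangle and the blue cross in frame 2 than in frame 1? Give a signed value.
-0.8

Distance in frame 1: 5.4. Distance in frame 2: 4.6.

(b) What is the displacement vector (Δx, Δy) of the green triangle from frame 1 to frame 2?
(1.9, -2.6)

The green triangle was at (2.9, 9.1) in frame 1 and (4.8, 6.5) in frame 2.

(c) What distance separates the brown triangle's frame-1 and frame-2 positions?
0.8

The brown triangle moved from (4.0, 5.6) to (3.2, 5.5), a distance of √(0.8² + 0.1²) ≈ 0.8.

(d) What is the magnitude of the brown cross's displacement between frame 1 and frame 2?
1.0

The brown cross moved from (0.7, 1.9) to (1.7, 2.2), a distance of √(1.0² + 0.3²) ≈ 1.0.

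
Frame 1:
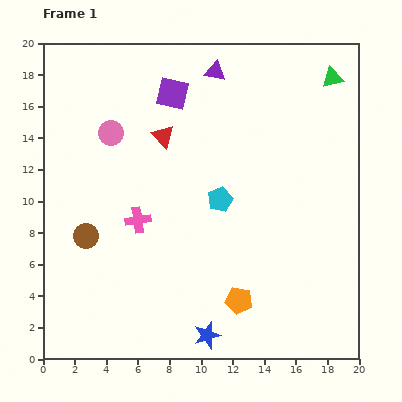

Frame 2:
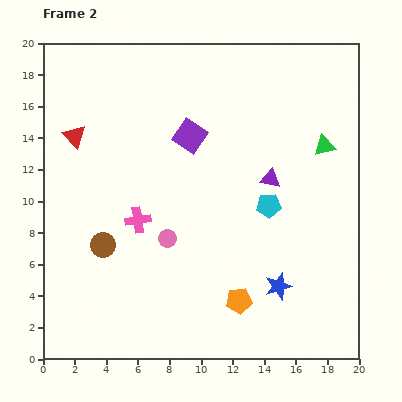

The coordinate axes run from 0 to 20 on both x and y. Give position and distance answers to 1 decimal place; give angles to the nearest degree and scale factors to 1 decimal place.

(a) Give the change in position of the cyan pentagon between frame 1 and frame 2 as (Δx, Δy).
(3.1, -0.4)

The cyan pentagon was at (11.2, 10.1) in frame 1 and (14.3, 9.7) in frame 2.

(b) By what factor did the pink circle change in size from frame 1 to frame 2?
0.7×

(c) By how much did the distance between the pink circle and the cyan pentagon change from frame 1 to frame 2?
-1.4

Distance in frame 1: 8.1. Distance in frame 2: 6.7.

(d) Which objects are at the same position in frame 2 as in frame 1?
the orange pentagon, the pink cross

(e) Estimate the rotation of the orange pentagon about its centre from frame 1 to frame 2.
18° counter-clockwise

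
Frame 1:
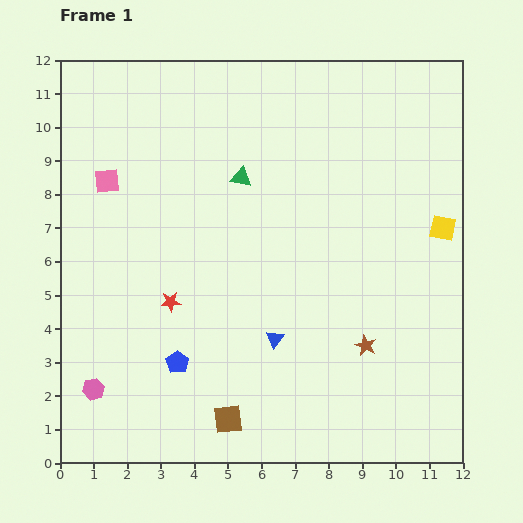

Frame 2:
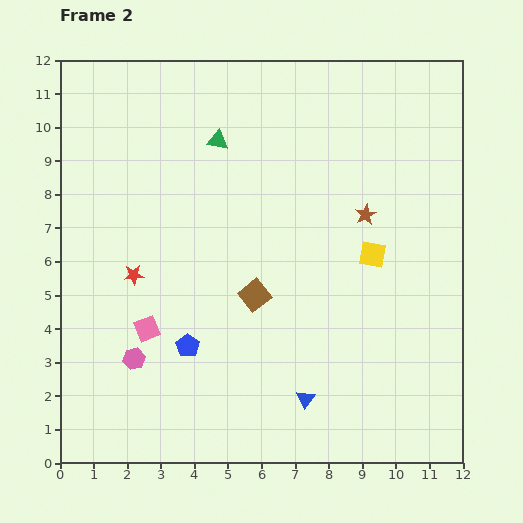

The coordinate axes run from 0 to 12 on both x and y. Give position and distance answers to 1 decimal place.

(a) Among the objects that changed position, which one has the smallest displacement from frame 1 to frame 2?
the blue pentagon

(moved 0.6)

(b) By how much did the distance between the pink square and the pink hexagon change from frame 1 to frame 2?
-5.2

Distance in frame 1: 6.2. Distance in frame 2: 1.0.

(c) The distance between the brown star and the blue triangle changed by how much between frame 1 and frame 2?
+3.1

Distance in frame 1: 2.7. Distance in frame 2: 5.8.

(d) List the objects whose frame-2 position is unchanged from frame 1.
none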